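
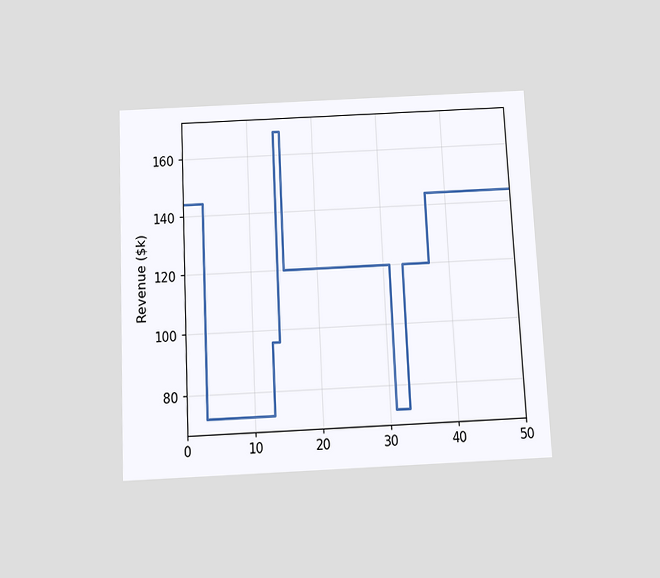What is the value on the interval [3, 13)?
$72k

The chart is tilted about 3° counter-clockwise and viewed slightly from below. On [3, 13) the step sits at $72k.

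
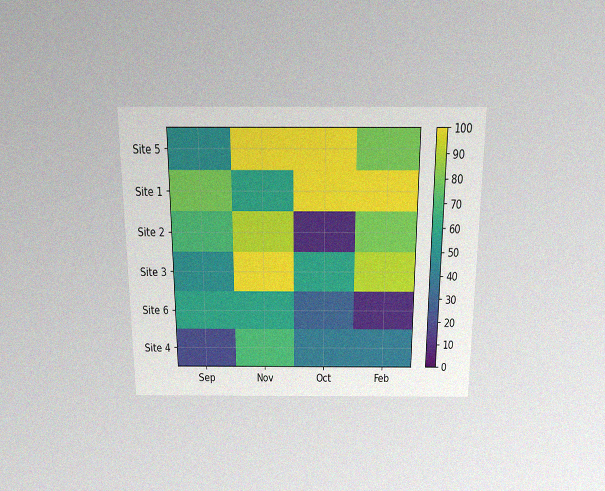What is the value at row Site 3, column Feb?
The chart is viewed slightly from above, with some photo noise. Matching cell (Site 3, Feb) against the colorbar gives 90.

90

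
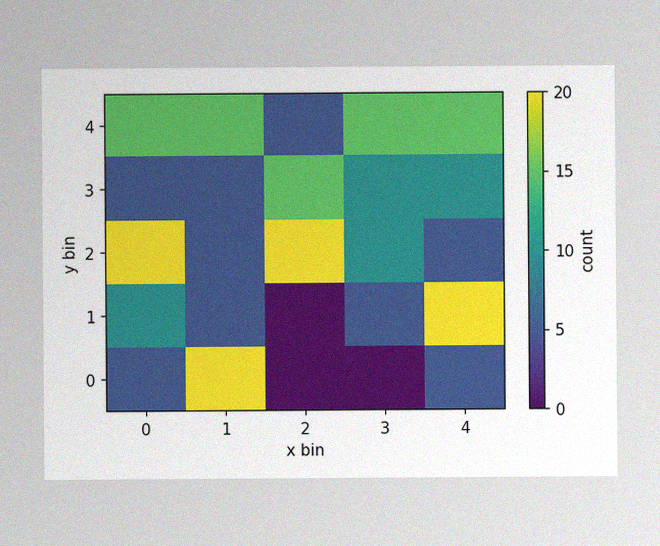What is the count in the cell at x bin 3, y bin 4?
The image has some photo noise and uneven lighting. Matching the cell (3, 4) against the colorbar gives 15.

15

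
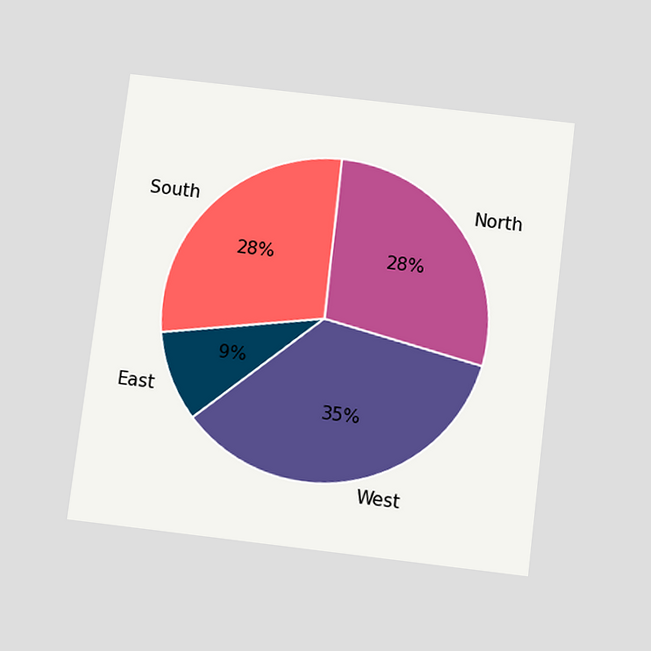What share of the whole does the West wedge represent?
35%

The chart is tilted about 7° clockwise and viewed slightly from below. The West slice takes up 35% of the pie.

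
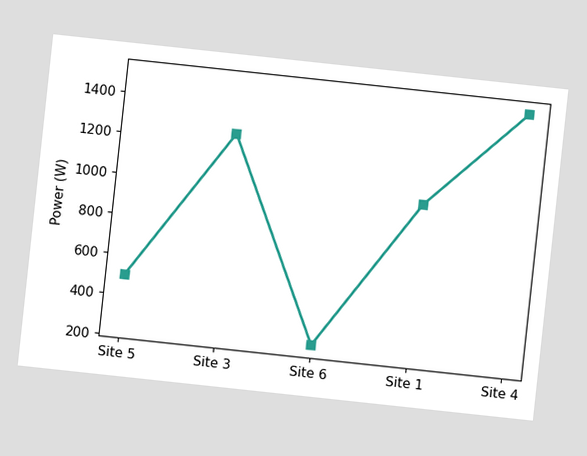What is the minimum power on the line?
The chart is tilted about 6° clockwise. The lowest point is at Site 6, and reading across to the y-axis gives 250W.

250W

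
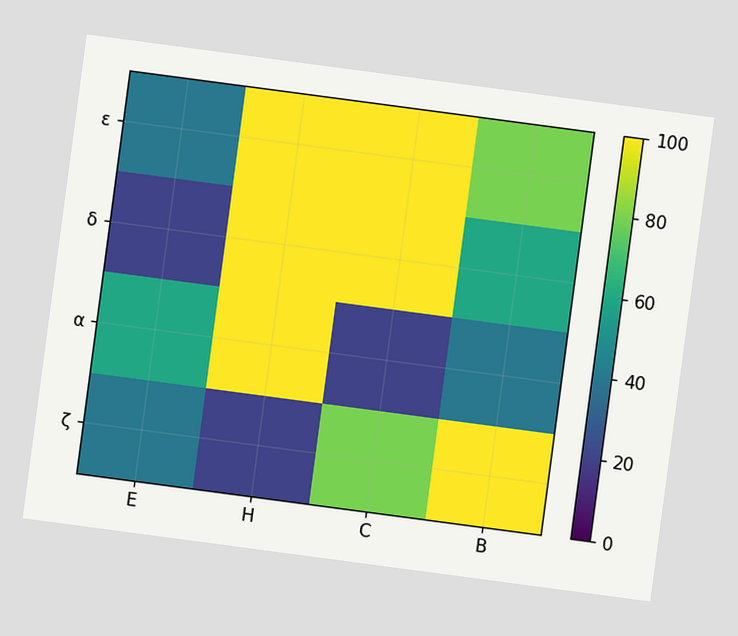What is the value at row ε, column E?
40

The chart is tilted about 8° clockwise. Matching cell (ε, E) against the colorbar gives 40.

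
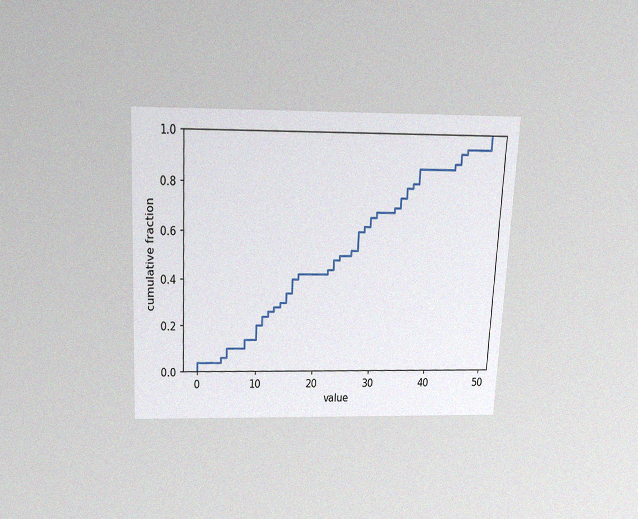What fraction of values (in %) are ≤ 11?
The chart is tilted about 3° clockwise and viewed slightly from above, with some photo noise. At x=11 the ECDF step is at 24%.

24%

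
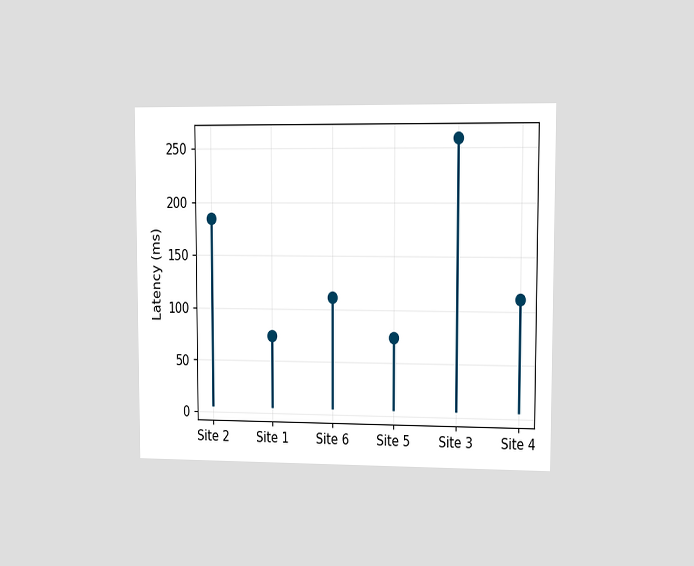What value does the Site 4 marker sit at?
111ms

The chart is viewed at a slight angle. The Site 4 marker sits at 111ms.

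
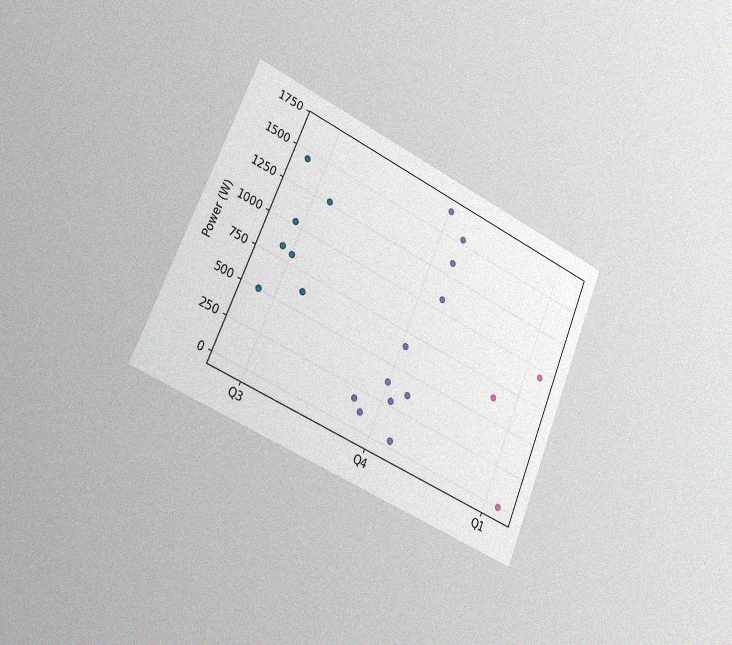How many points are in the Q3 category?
The chart is tilted about 23° clockwise and viewed slightly from the left, with some photo noise. Counting the markers in the Q3 column gives 7.

7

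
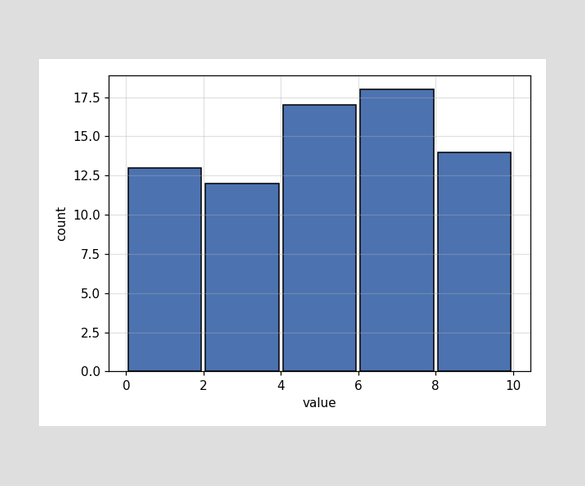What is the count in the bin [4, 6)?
The [4, 6) bin has height 17.

17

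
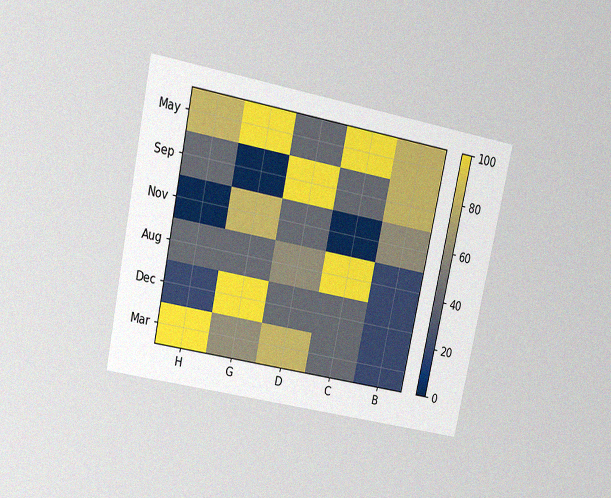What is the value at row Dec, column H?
The chart is tilted about 12° clockwise and viewed slightly from above, with some photo noise. Matching cell (Dec, H) against the colorbar gives 20.

20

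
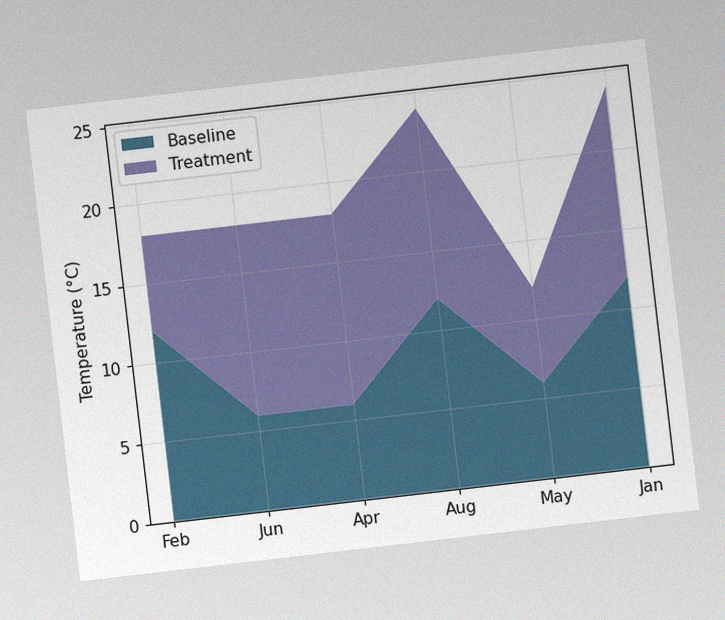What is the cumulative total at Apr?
The chart is tilted about 7° counter-clockwise, with some photo noise. The stacked total at Apr reaches 18°C.

18°C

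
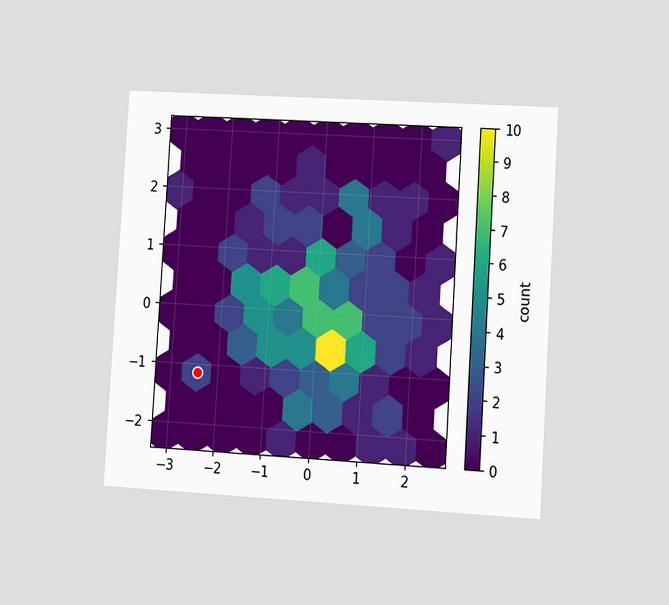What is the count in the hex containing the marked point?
2

The chart is tilted about 4° clockwise and viewed slightly from the right. The marked hex reads 2 on the colorbar.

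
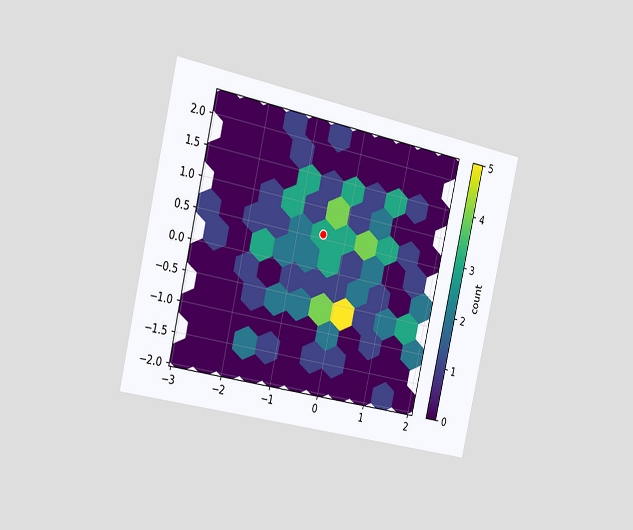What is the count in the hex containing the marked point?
The chart is tilted about 13° clockwise and viewed slightly from the left. The marked hex reads 3 on the colorbar.

3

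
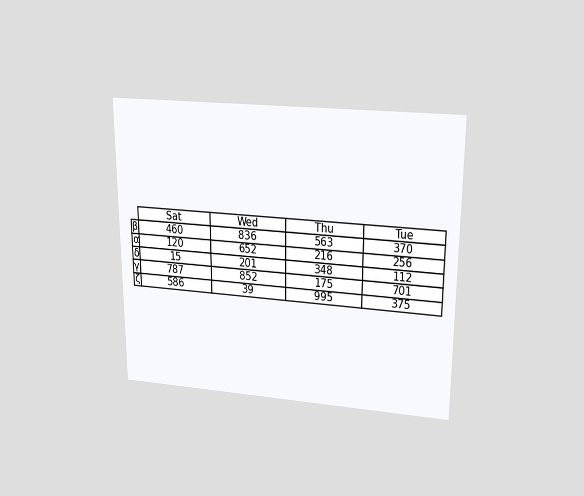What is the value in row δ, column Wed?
The chart is viewed slightly from above. The (δ, Wed) cell reads 201.

201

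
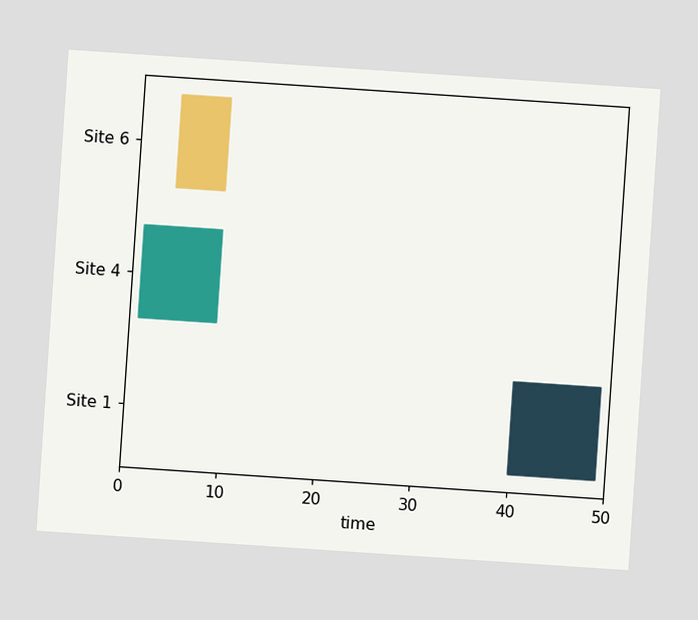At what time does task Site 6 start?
4

The chart is tilted about 4° clockwise. The Site 6 bar begins at t=4.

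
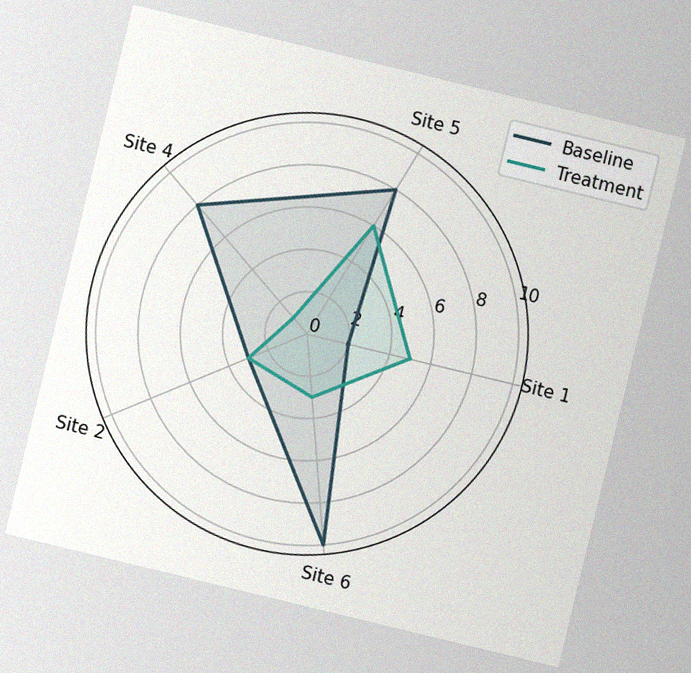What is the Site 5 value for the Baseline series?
The chart is tilted about 14° clockwise, with some photo noise. On the Site 5 axis, Baseline reaches 8.

8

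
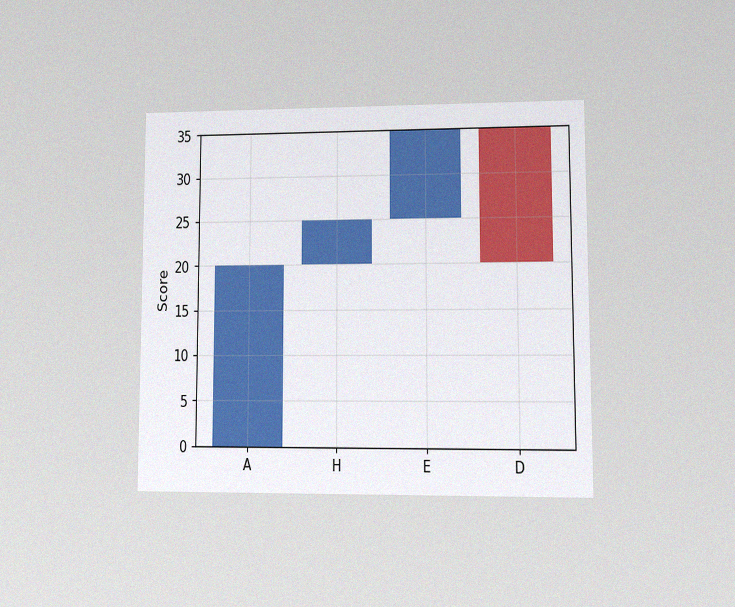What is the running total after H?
25

The chart is viewed at a slight angle, with some photo noise. After H the running total reaches 25.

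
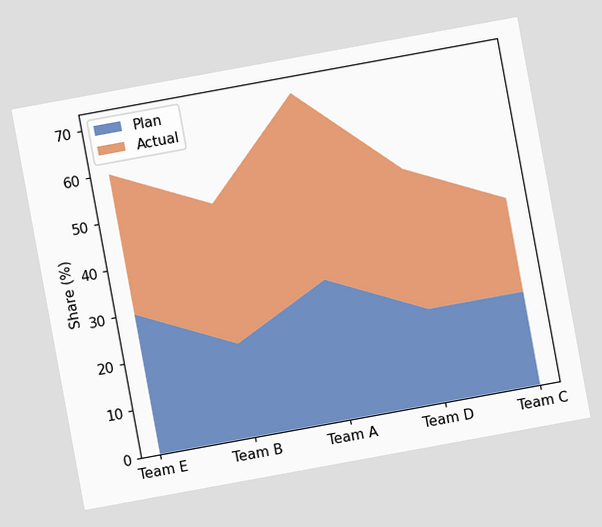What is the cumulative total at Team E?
The chart is tilted about 10° counter-clockwise. The stacked total at Team E reaches 60%.

60%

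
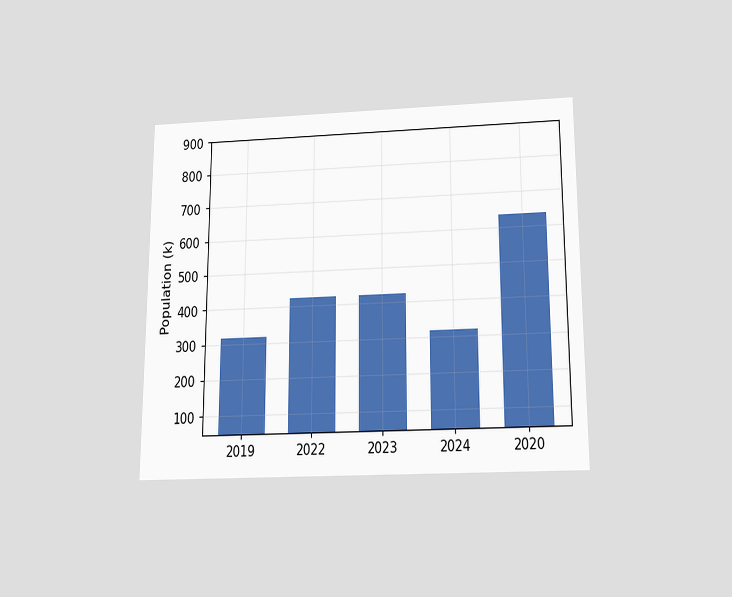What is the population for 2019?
The chart is viewed slightly from below. Reading along the chart's y-axis, the 2019 bar reaches 318k.

318k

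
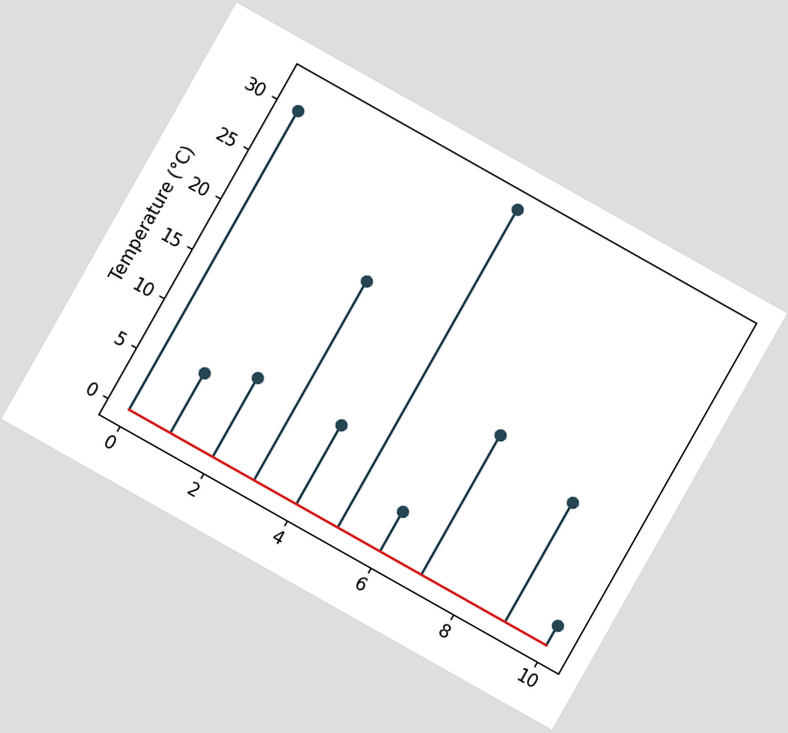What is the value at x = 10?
2°C

The chart is tilted about 29° clockwise. The stem at x=10 reaches 2°C.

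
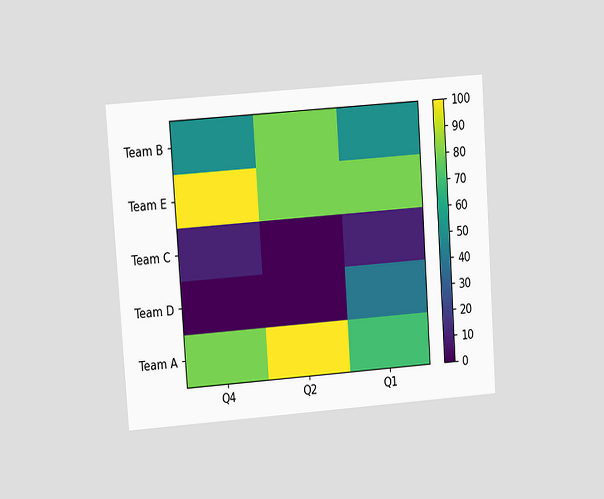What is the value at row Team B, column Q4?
The chart is tilted about 4° counter-clockwise and viewed at a slight angle. Matching cell (Team B, Q4) against the colorbar gives 50.

50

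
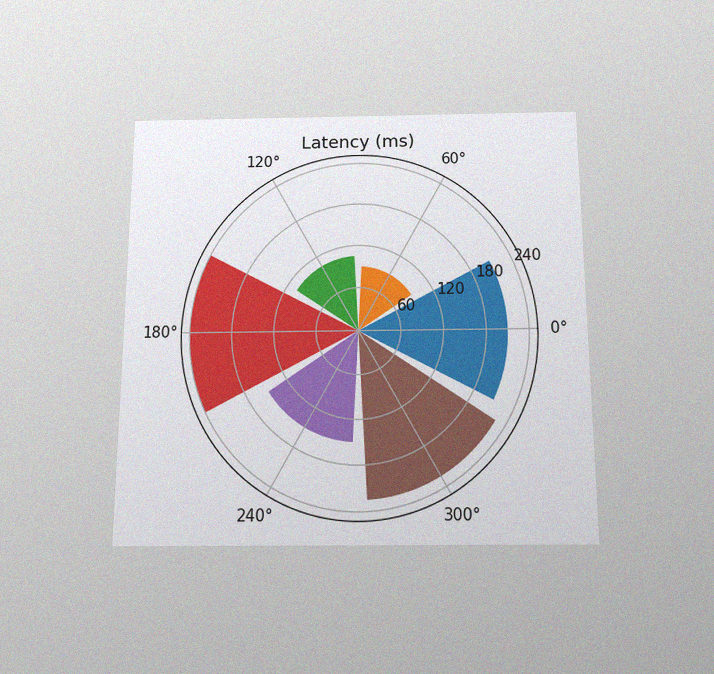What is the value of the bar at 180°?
240ms

The chart is viewed slightly from below, with some photo noise. The bar at 180° reaches 240ms on the radial axis.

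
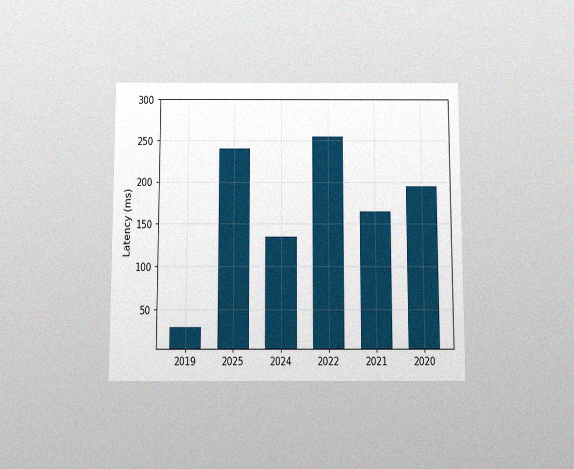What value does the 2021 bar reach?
165ms

The chart is viewed slightly from below, with some photo noise. Reading along the chart's y-axis, the 2021 bar reaches 165ms.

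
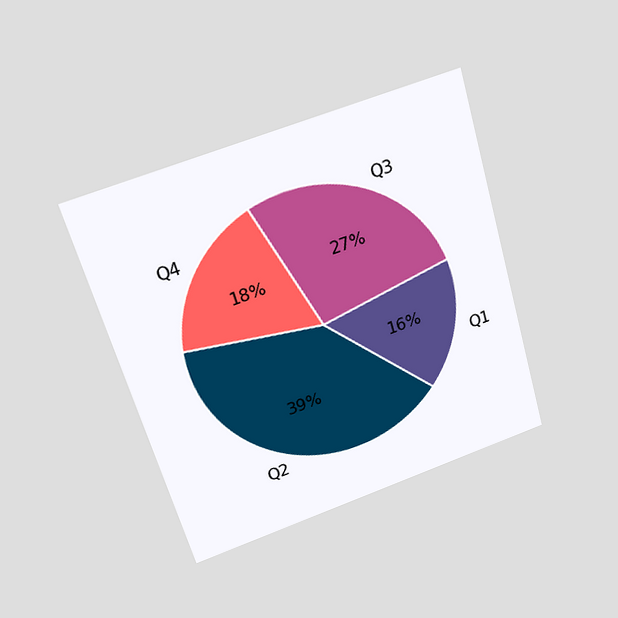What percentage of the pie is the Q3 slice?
The chart is tilted about 16° counter-clockwise and viewed slightly from above. The Q3 slice takes up 27% of the pie.

27%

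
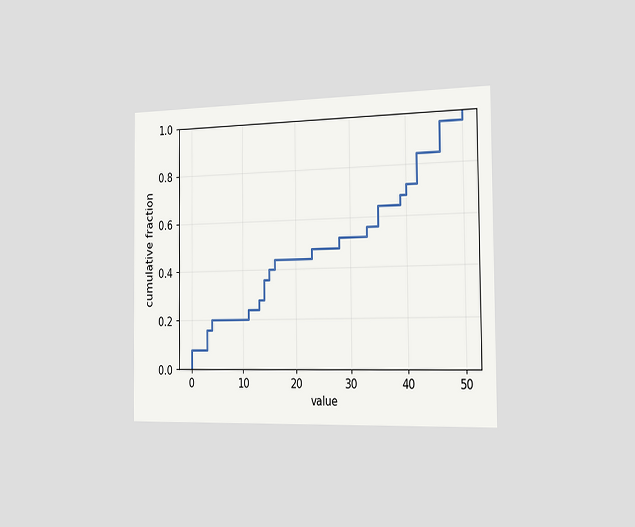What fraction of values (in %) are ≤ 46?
The chart is viewed slightly from the right. At x=46 the ECDF step is at 96%.

96%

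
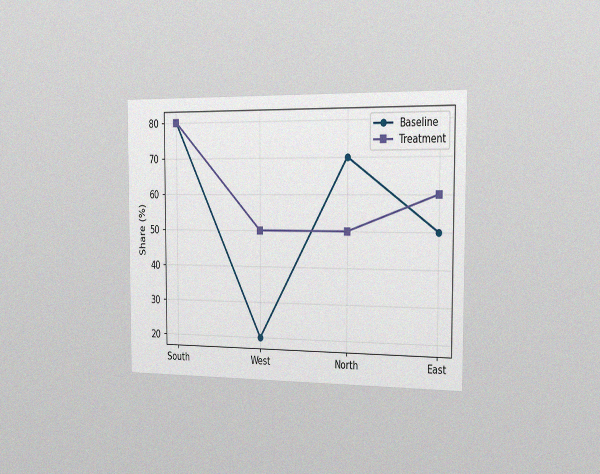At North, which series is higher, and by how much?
The chart is viewed slightly from the right, with some photo noise. At North, Baseline sits above the other line by 20%.

Baseline, by 20%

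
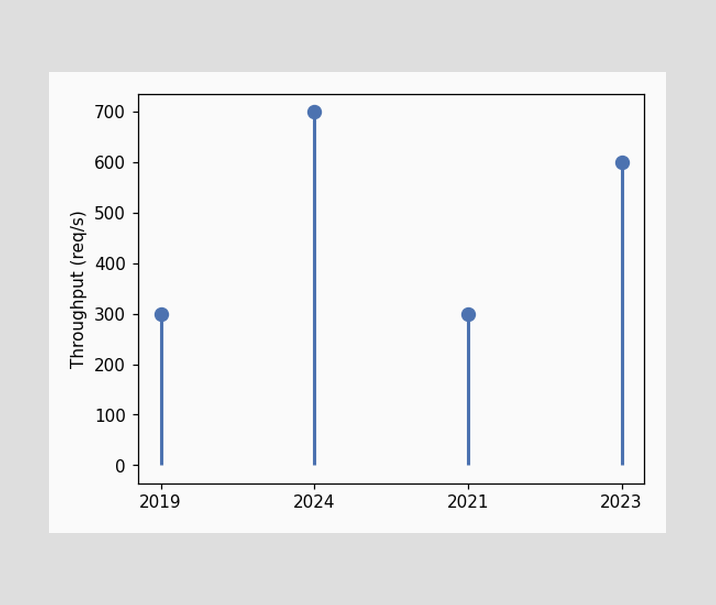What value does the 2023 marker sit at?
The 2023 marker sits at 600req/s.

600req/s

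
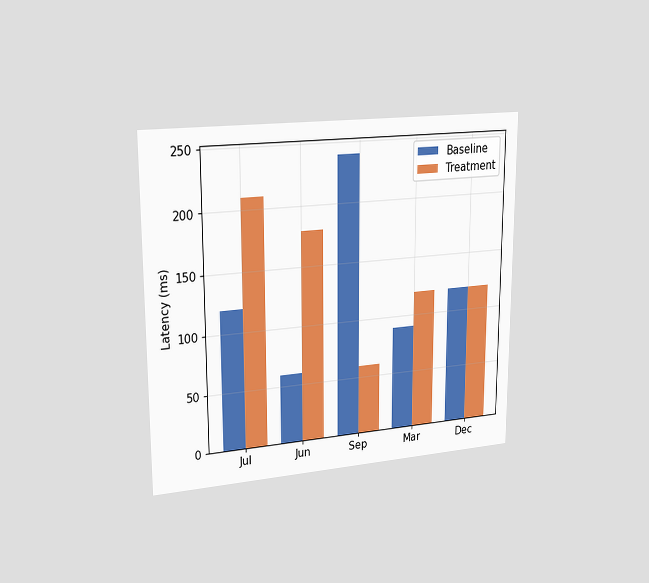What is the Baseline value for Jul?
The chart is viewed slightly from the left. The Baseline bar at Jul reaches 120ms on the y-axis.

120ms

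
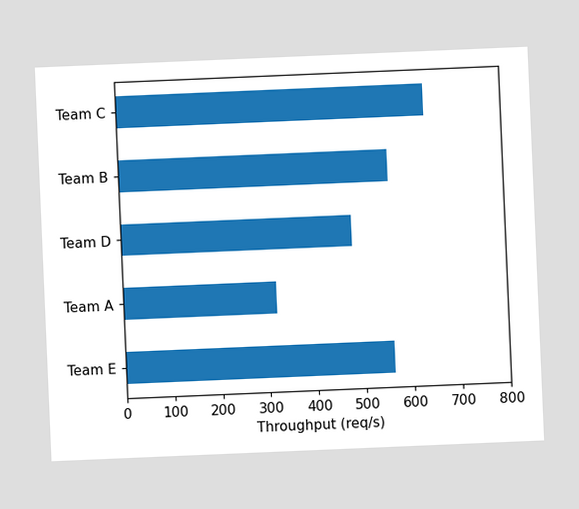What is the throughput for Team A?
The chart is tilted about 2° counter-clockwise. Reading along the chart's x-axis, the Team A bar reaches 320req/s.

320req/s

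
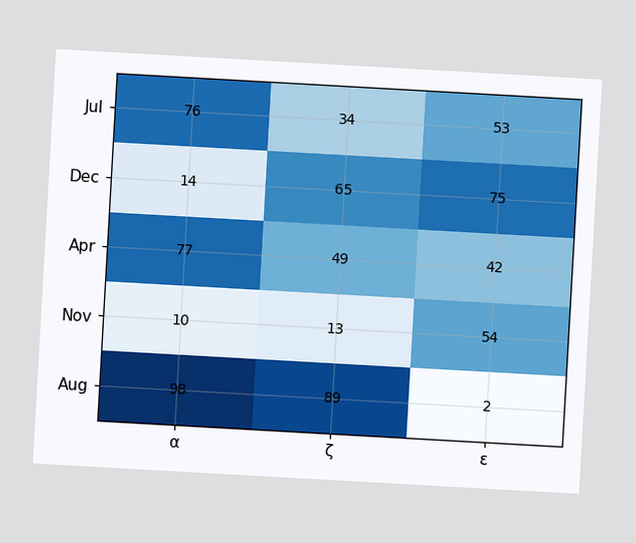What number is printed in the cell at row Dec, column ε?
The chart is tilted about 3° clockwise. The (Dec, ε) cell reads 75.

75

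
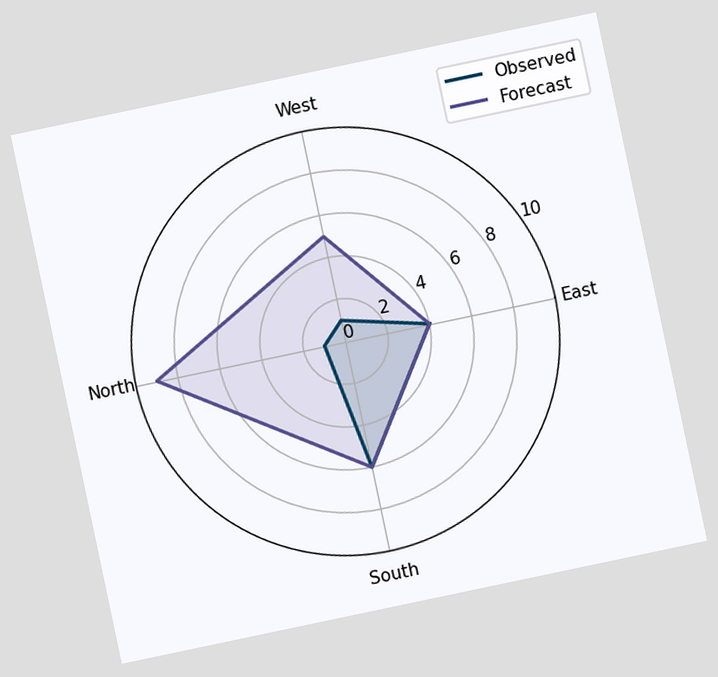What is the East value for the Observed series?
The chart is tilted about 12° counter-clockwise. On the East axis, Observed reaches 4.

4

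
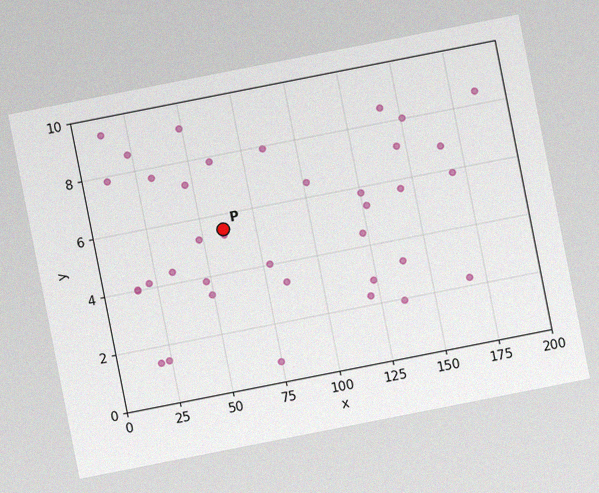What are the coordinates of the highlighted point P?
(60, 5.5)

The chart is tilted about 11° counter-clockwise, with some photo noise. Following the gridlines from P to each axis, P sits at (60, 5.5).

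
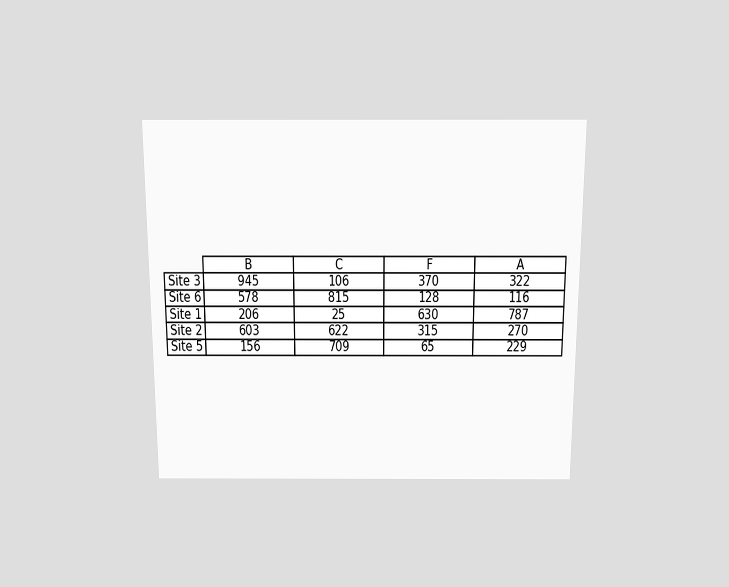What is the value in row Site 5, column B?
156

The chart is viewed slightly from above. The (Site 5, B) cell reads 156.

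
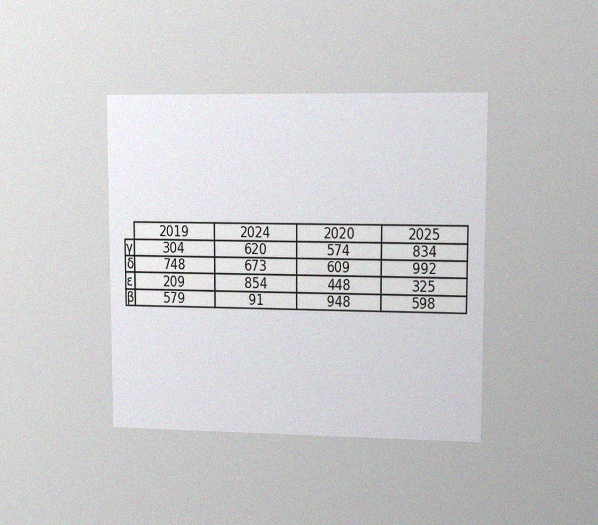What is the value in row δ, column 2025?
The chart is viewed at a slight angle, with some photo noise. The (δ, 2025) cell reads 992.

992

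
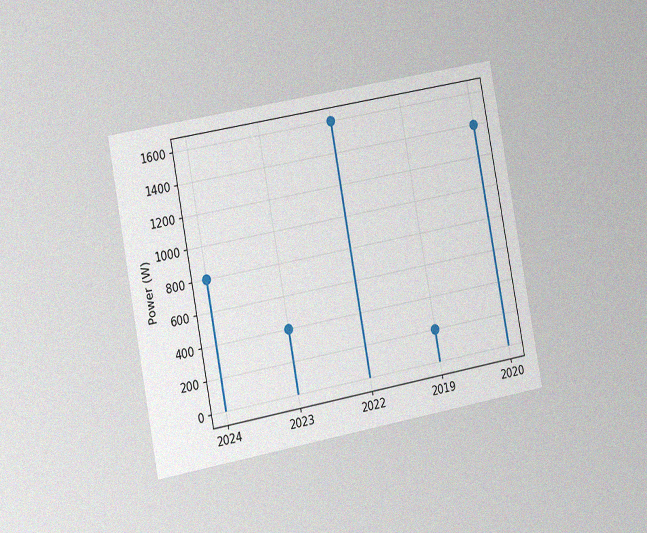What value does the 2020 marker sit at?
The chart is tilted about 11° counter-clockwise and viewed slightly from the left, with some photo noise. The 2020 marker sits at 1400W.

1400W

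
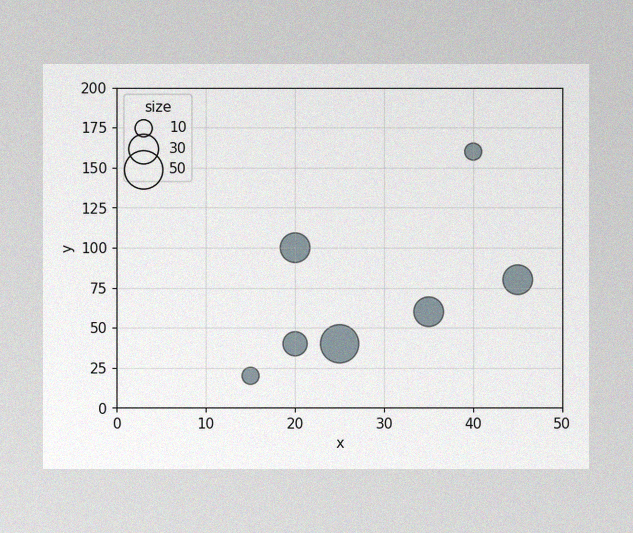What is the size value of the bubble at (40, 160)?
The image has some photo noise and uneven lighting. Matching the bubble at (40, 160) against the size legend gives 10.

10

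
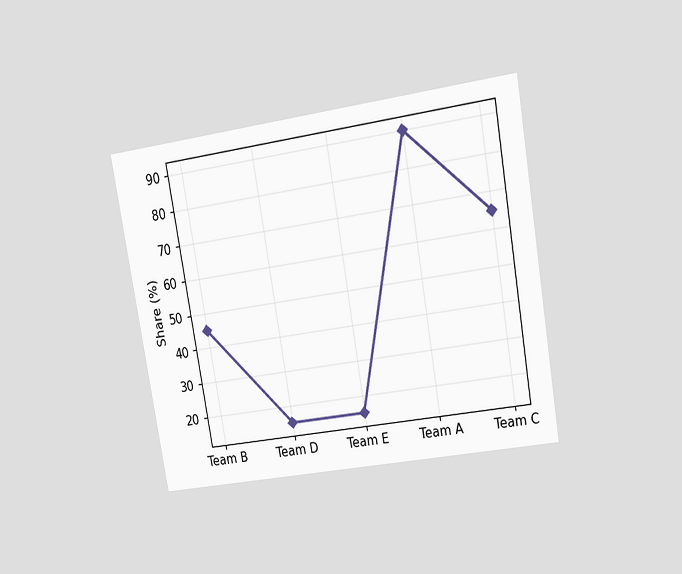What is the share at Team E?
The chart is tilted about 10° counter-clockwise and viewed at a slight angle. At Team E, the line is at 15%.

15%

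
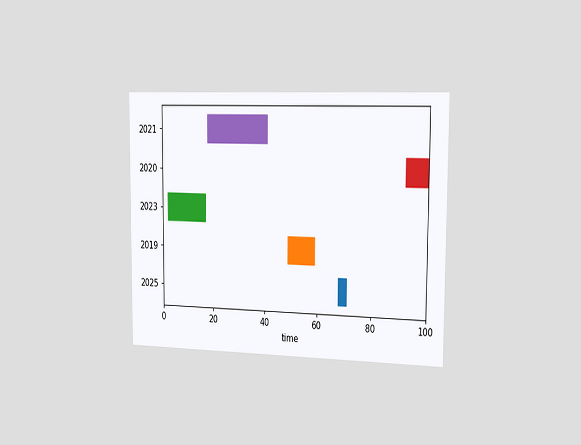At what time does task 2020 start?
The chart is viewed slightly from the right. The 2020 bar begins at t=92.

92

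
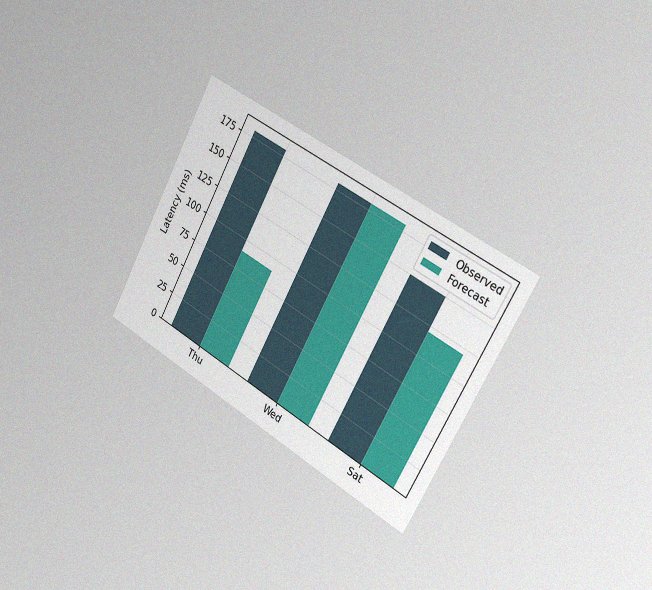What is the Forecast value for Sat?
120ms

The chart is tilted about 29° clockwise and viewed slightly from the right, with some photo noise. The Forecast bar at Sat reaches 120ms on the y-axis.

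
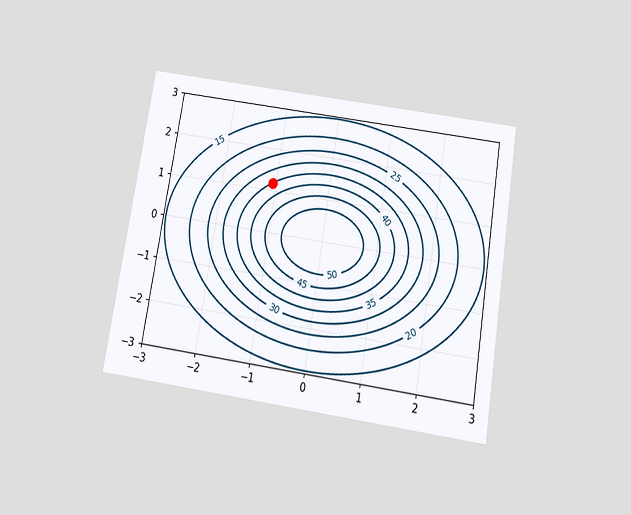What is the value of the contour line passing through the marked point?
The chart is tilted about 9° clockwise and viewed slightly from below. The marked point sits on the contour labelled 35.

35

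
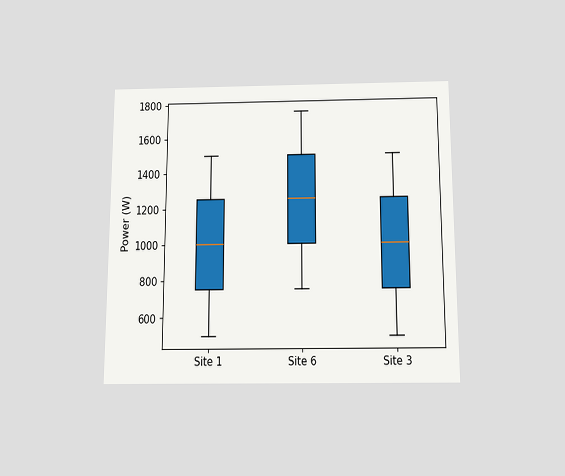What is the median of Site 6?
1250W

The chart is viewed slightly from below. The median line in the Site 6 box sits at 1250W.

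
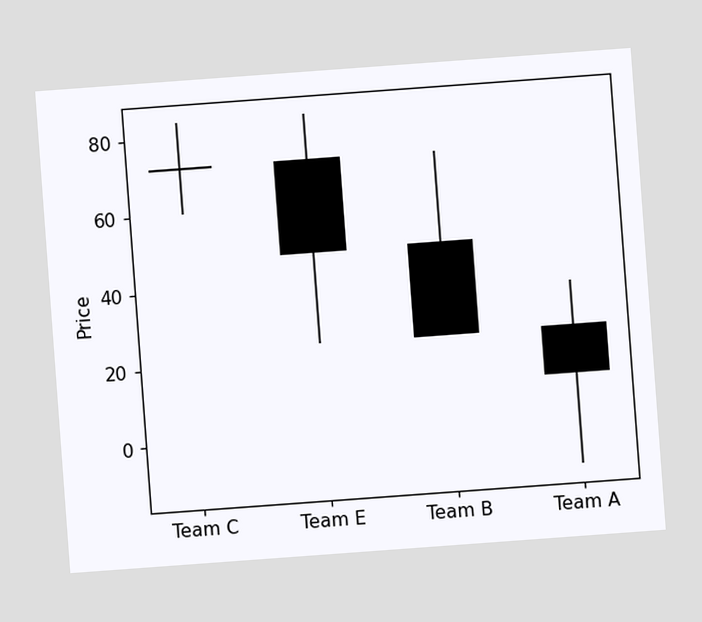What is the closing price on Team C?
The chart is tilted about 4° counter-clockwise. The Team C candle closes at 72.

72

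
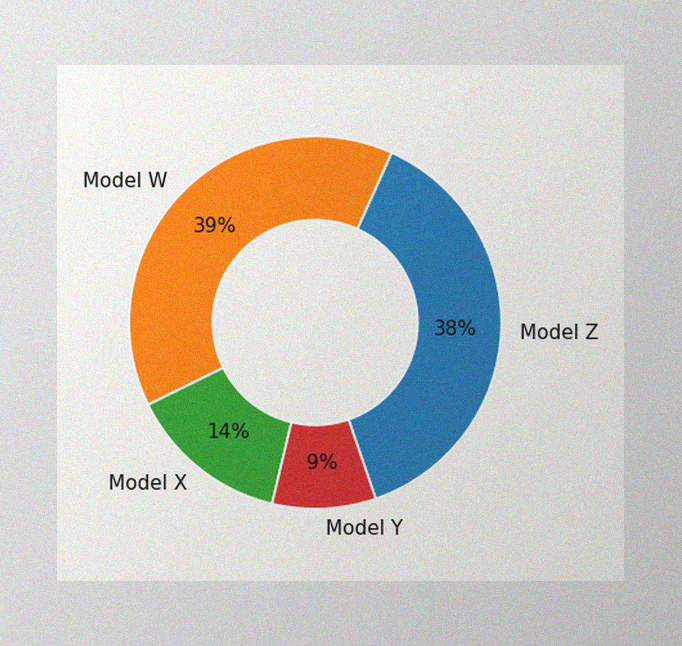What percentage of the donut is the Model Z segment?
38%

The image has some photo noise and uneven lighting. The Model Z segment takes up 38% of the ring.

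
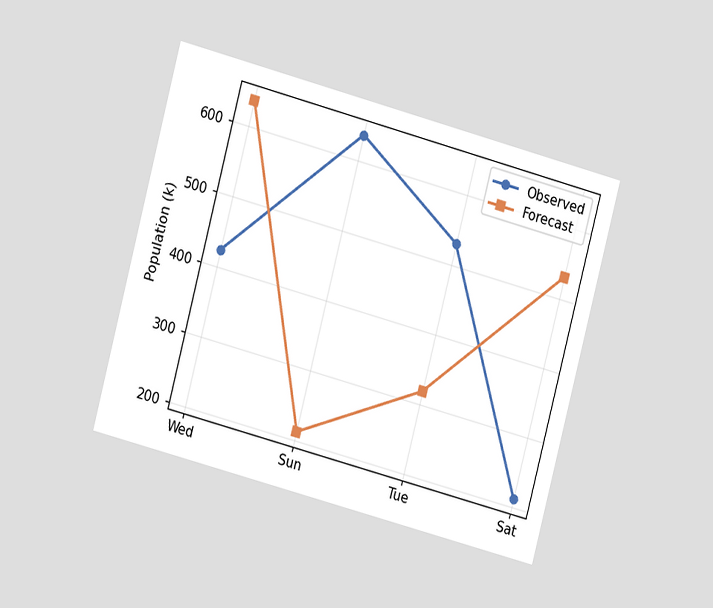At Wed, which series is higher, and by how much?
The chart is tilted about 15° clockwise and viewed at a slight angle. At Wed, Forecast sits above the other line by 212k.

Forecast, by 212k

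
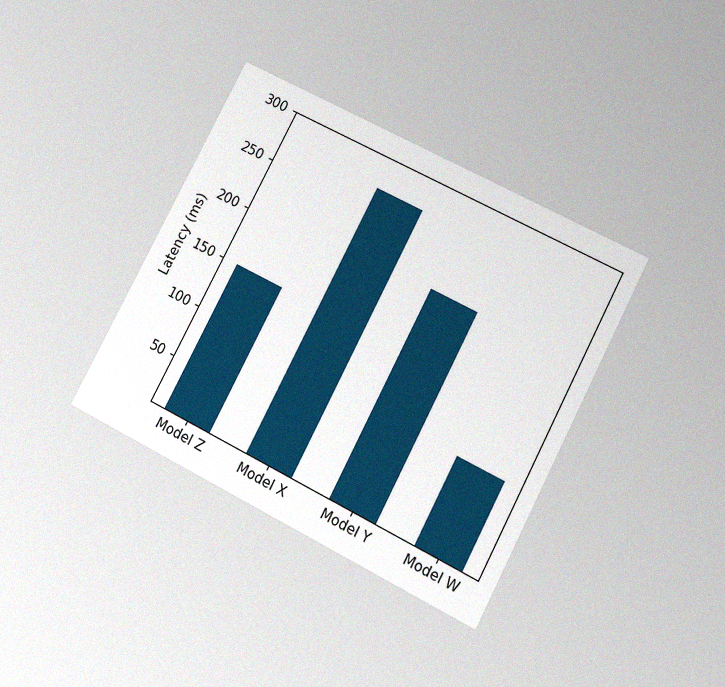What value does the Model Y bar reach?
The chart is tilted about 27° clockwise and viewed slightly from below, with some photo noise. Reading along the chart's y-axis, the Model Y bar reaches 210ms.

210ms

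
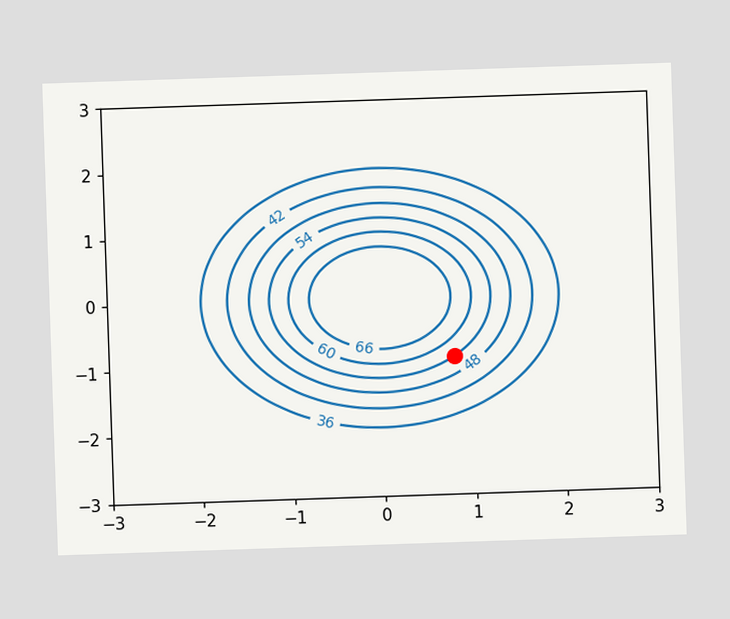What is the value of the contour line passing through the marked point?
54

The marked point sits on the contour labelled 54.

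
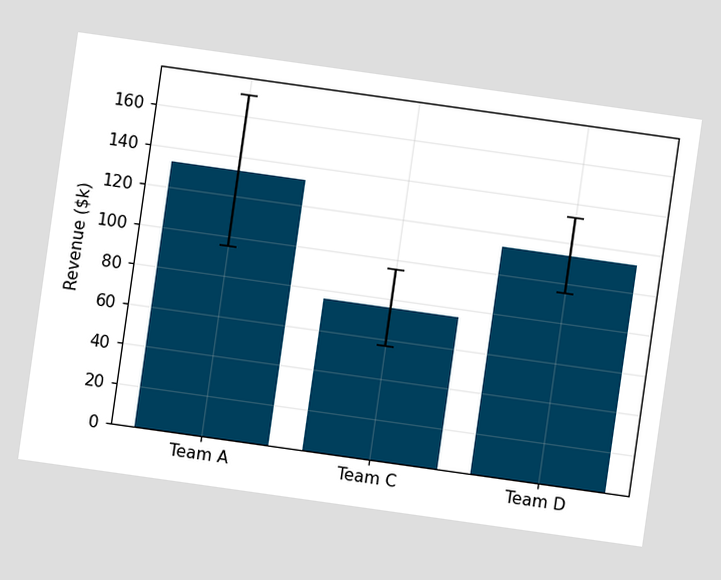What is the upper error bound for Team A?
$171k

The chart is tilted about 8° clockwise. The Team A bar's upper whisker reaches $171k.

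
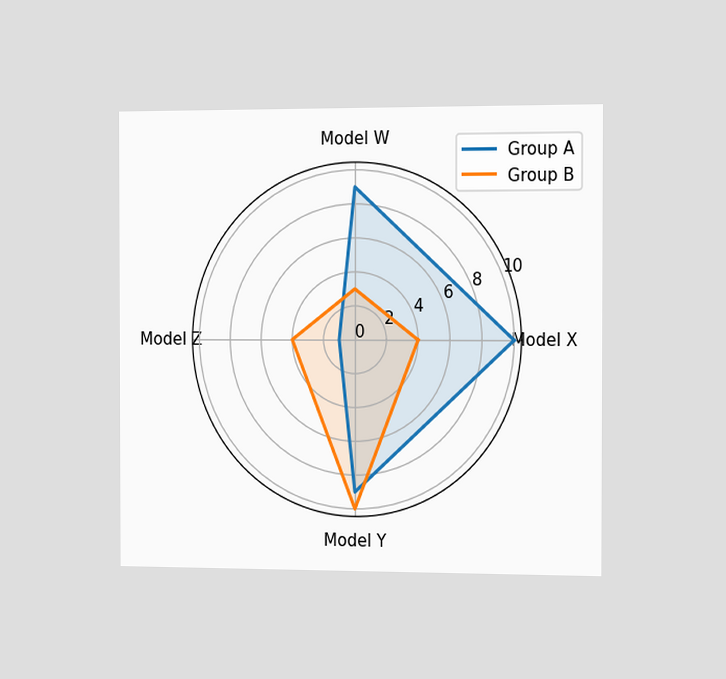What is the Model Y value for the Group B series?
The chart is viewed slightly from the right. On the Model Y axis, Group B reaches 10.

10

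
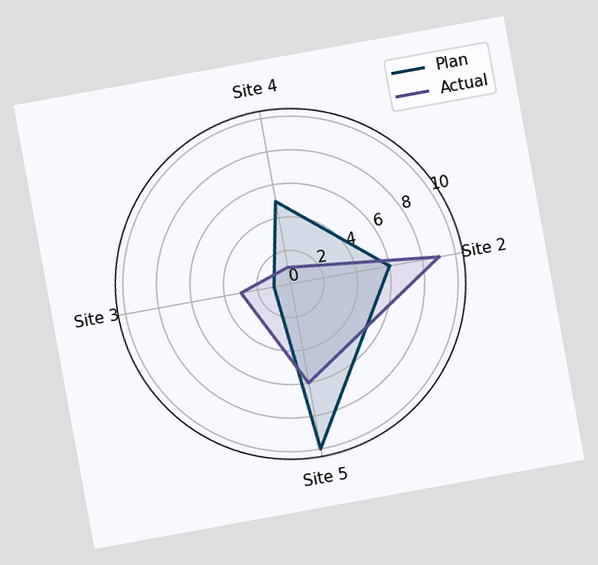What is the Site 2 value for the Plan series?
6

The chart is tilted about 10° counter-clockwise. On the Site 2 axis, Plan reaches 6.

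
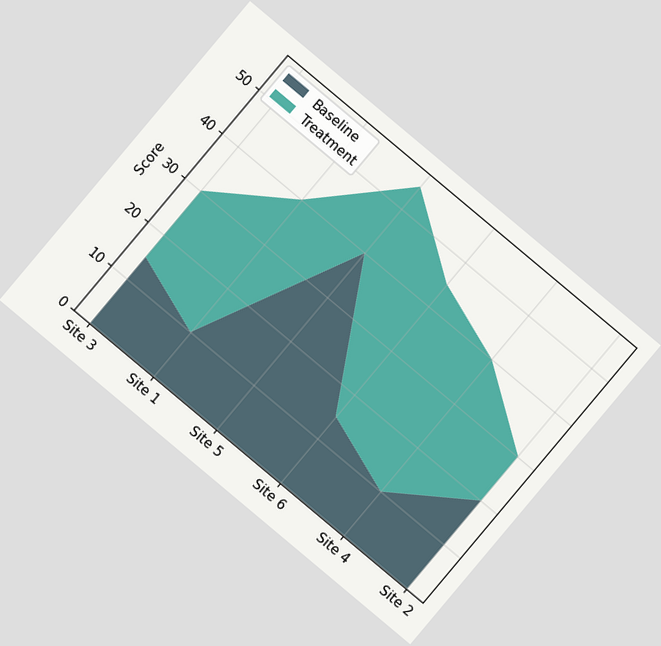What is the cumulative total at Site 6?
45

The chart is tilted about 40° clockwise. The stacked total at Site 6 reaches 45.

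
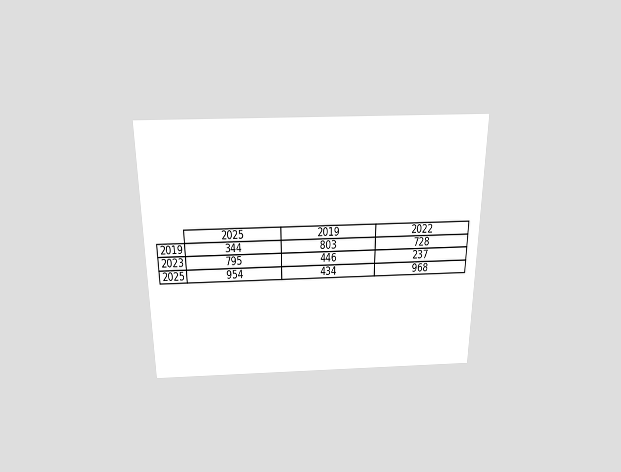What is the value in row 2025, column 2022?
968

The chart is viewed slightly from above. The (2025, 2022) cell reads 968.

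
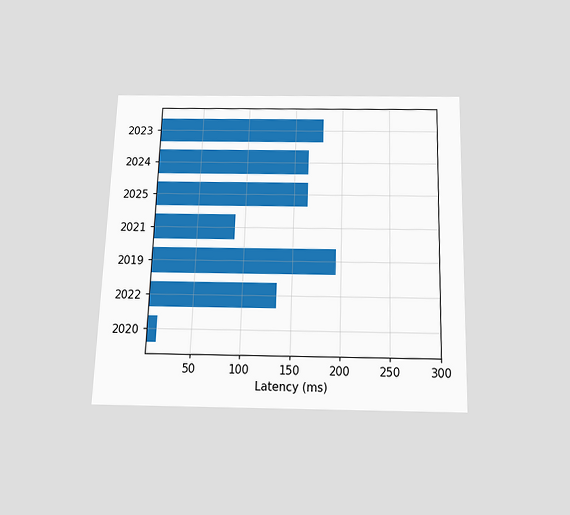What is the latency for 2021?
90ms

The chart is viewed slightly from below. Reading along the chart's x-axis, the 2021 bar reaches 90ms.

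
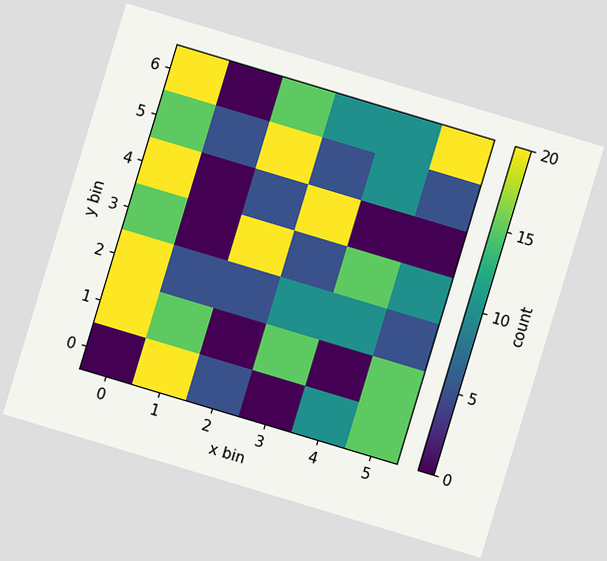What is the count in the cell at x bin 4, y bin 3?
The chart is tilted about 17° clockwise. Matching the cell (4, 3) against the colorbar gives 15.

15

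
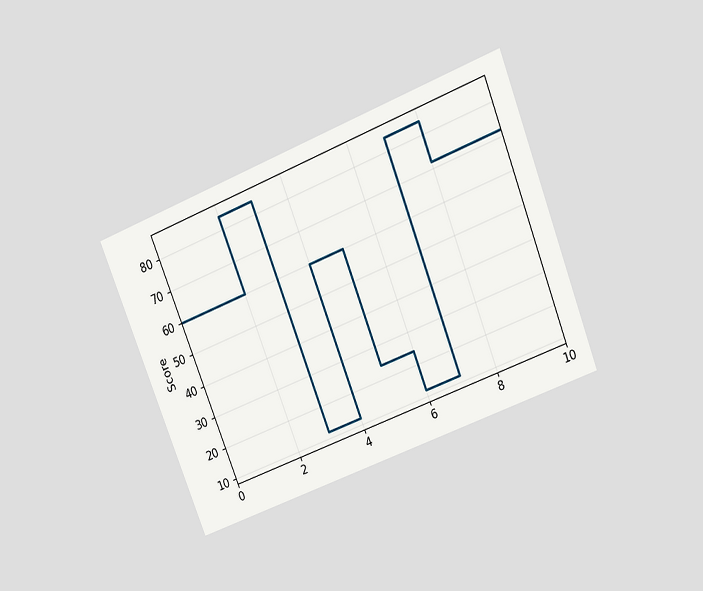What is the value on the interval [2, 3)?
84

The chart is tilted about 21° counter-clockwise and viewed at a slight angle. On [2, 3) the step sits at 84.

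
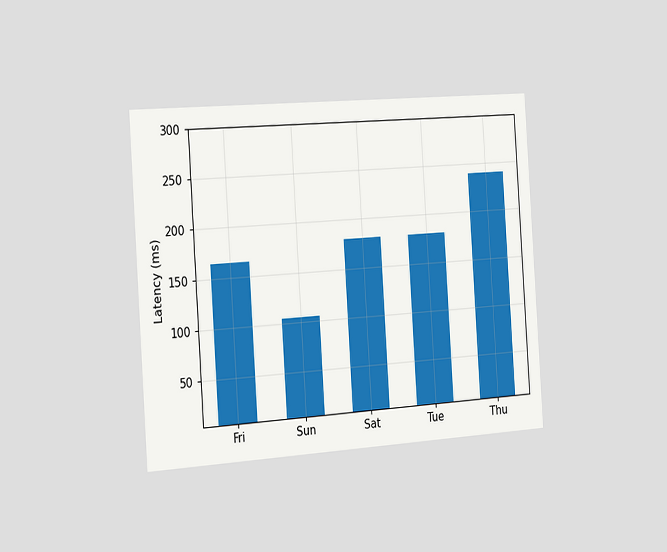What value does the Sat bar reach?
The chart is tilted about 4° counter-clockwise and viewed slightly from the left. Reading along the chart's y-axis, the Sat bar reaches 180ms.

180ms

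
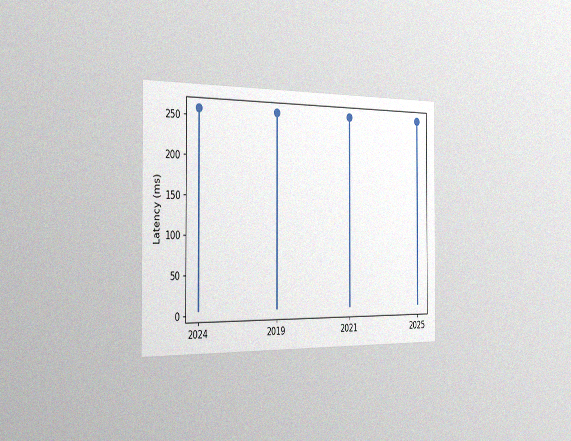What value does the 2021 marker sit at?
259ms

The chart is viewed slightly from the left, with some photo noise. The 2021 marker sits at 259ms.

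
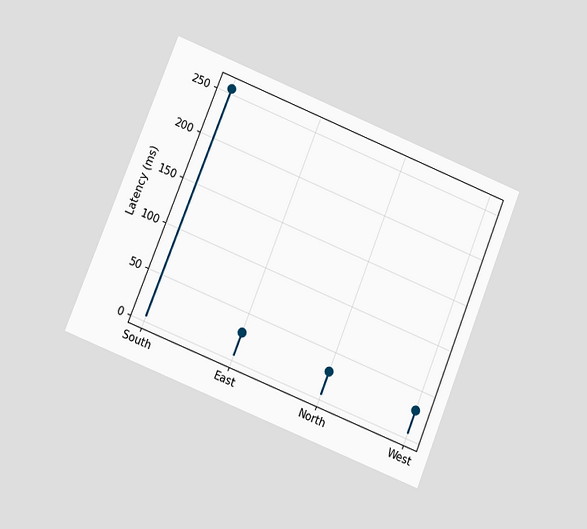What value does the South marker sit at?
255ms

The chart is tilted about 22° clockwise and viewed at a slight angle. The South marker sits at 255ms.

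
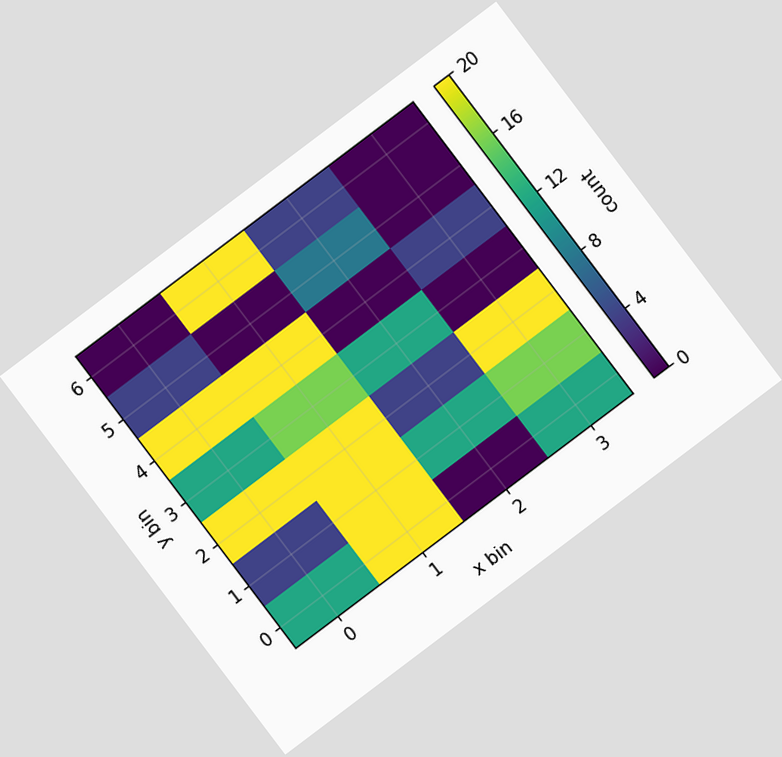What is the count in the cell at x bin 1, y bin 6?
The chart is tilted about 37° counter-clockwise. Matching the cell (1, 6) against the colorbar gives 20.

20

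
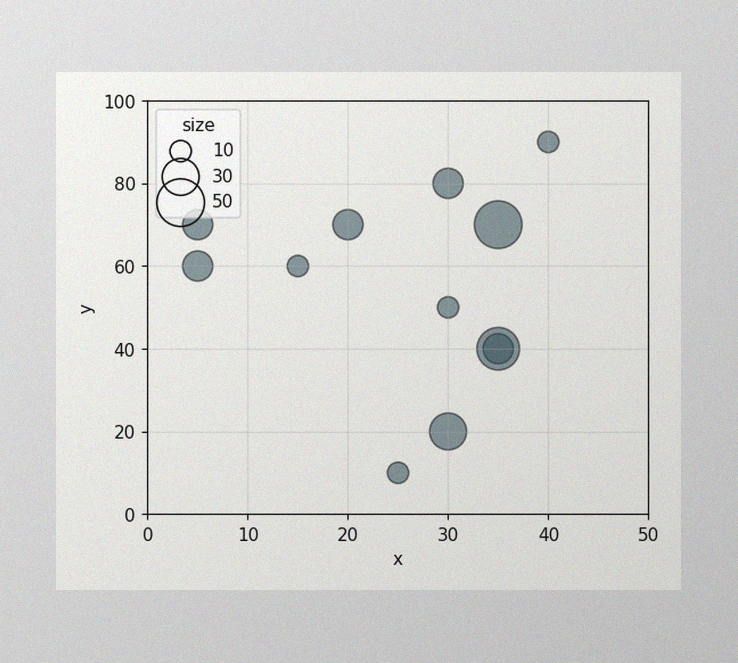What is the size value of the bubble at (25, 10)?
10

The image has some photo noise and uneven lighting. Matching the bubble at (25, 10) against the size legend gives 10.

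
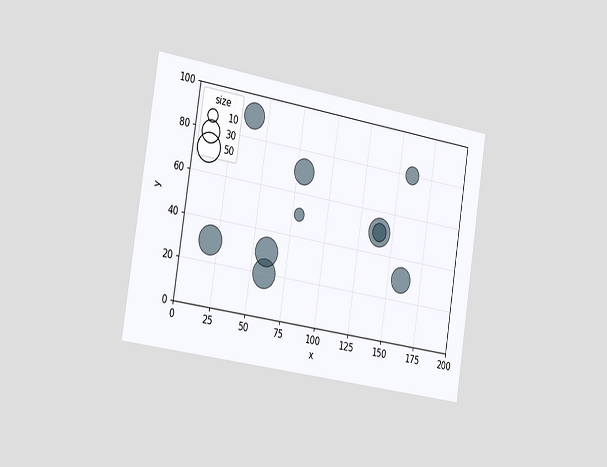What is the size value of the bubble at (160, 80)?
20

The chart is tilted about 9° clockwise and viewed slightly from the left. Matching the bubble at (160, 80) against the size legend gives 20.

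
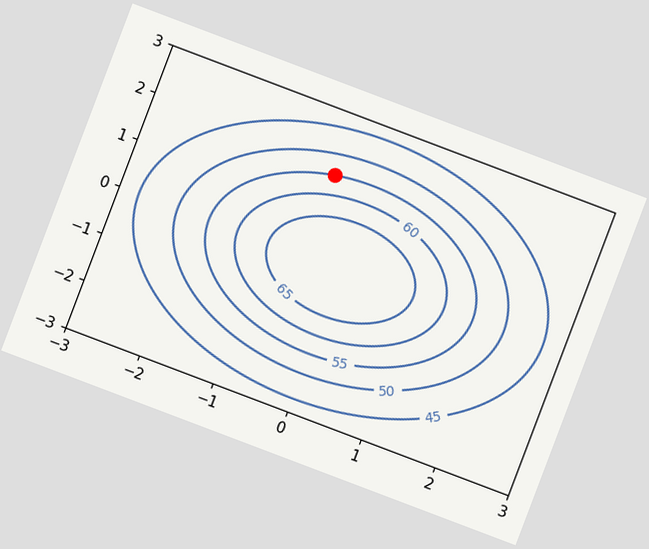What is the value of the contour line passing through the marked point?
55

The chart is tilted about 21° clockwise. The marked point sits on the contour labelled 55.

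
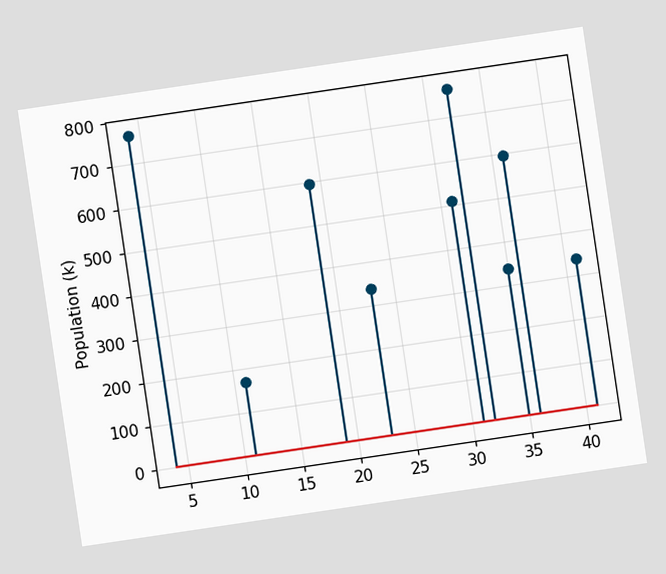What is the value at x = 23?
340k

The chart is tilted about 8° counter-clockwise. The stem at x=23 reaches 340k.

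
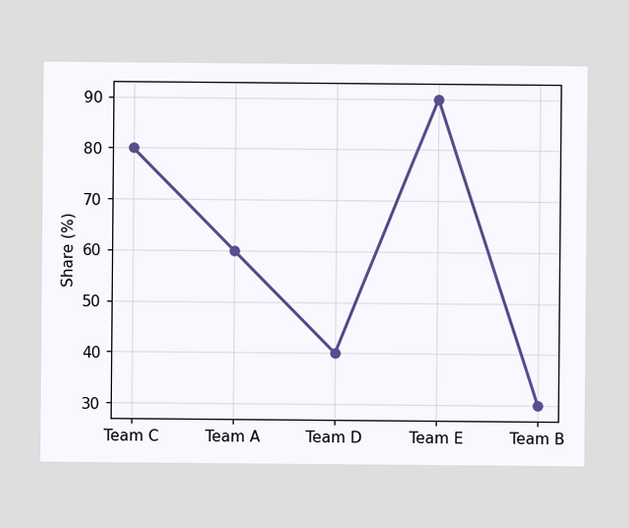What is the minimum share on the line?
The lowest point is at Team B, and reading across to the y-axis gives 30%.

30%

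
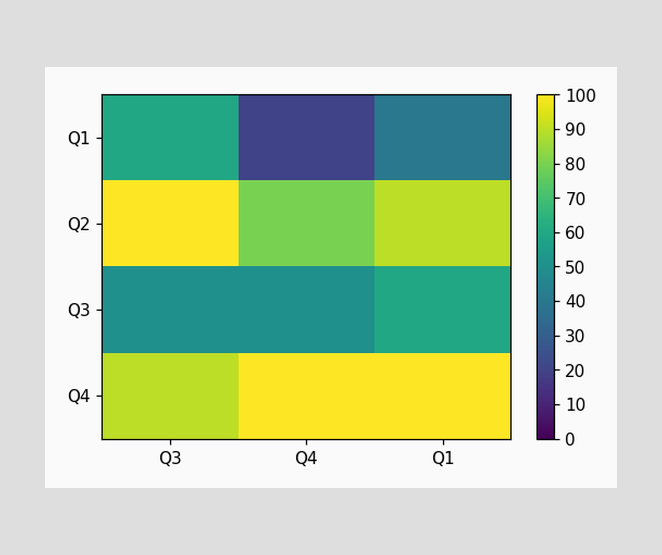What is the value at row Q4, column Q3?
90

Matching cell (Q4, Q3) against the colorbar gives 90.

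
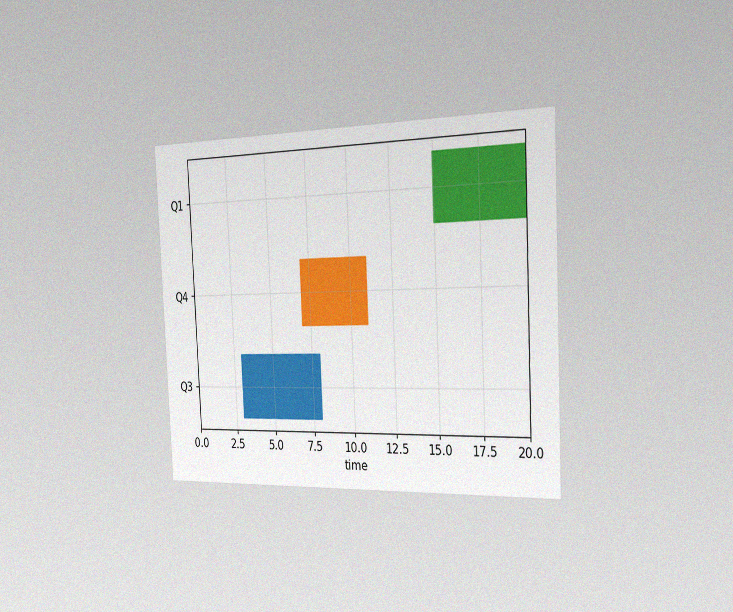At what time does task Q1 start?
15

The chart is tilted about 3° counter-clockwise and viewed slightly from the right, with some photo noise. The Q1 bar begins at t=15.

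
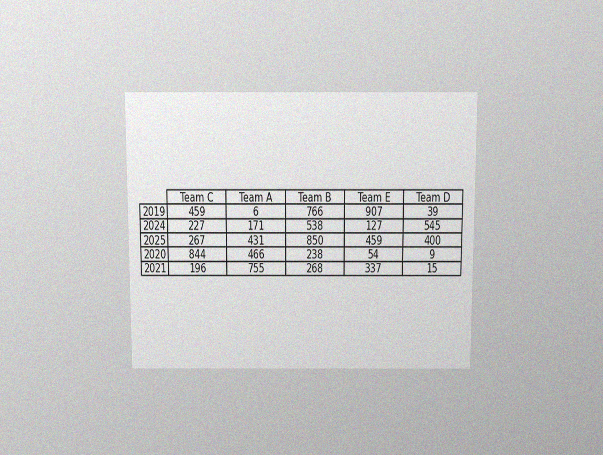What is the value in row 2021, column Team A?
The chart is viewed slightly from above, with some photo noise. The (2021, Team A) cell reads 755.

755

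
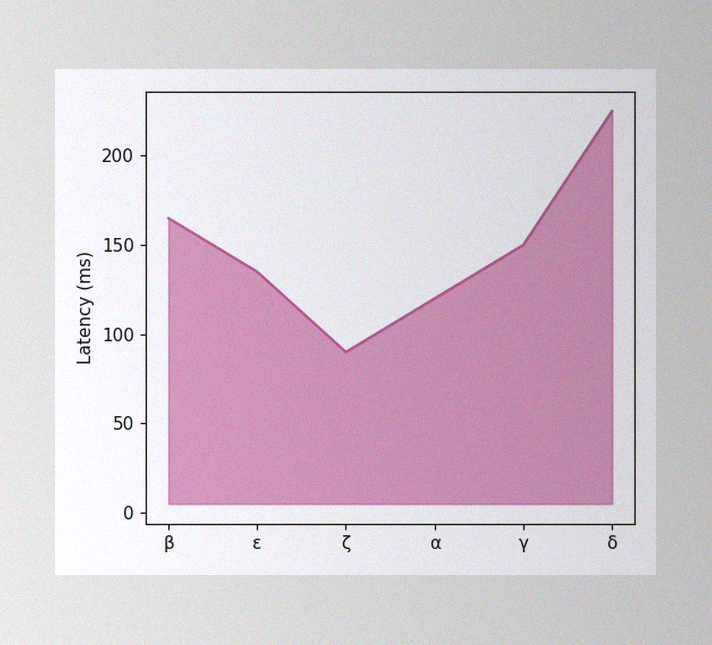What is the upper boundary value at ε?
135ms

The image has some photo noise and uneven lighting. At ε the upper boundary is at 135ms.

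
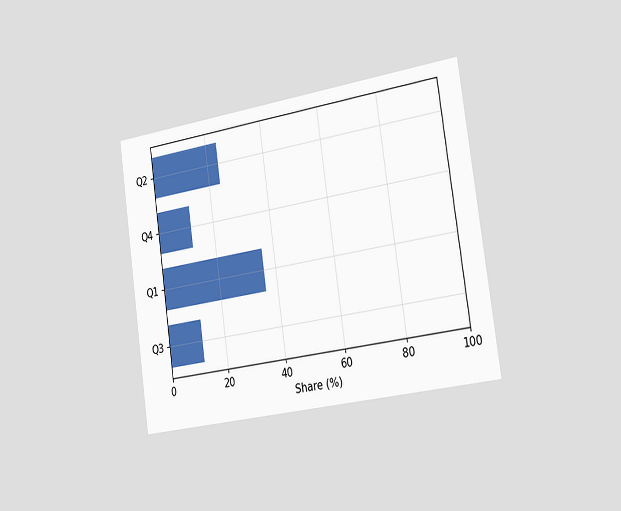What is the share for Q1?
The chart is tilted about 8° counter-clockwise and viewed slightly from the right. Reading along the chart's x-axis, the Q1 bar reaches 36%.

36%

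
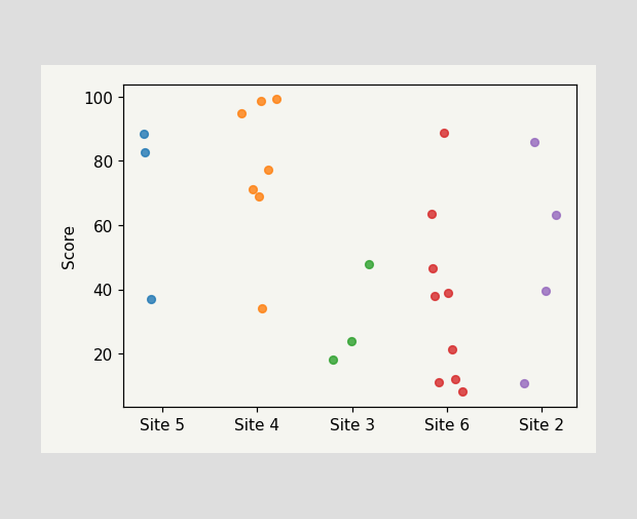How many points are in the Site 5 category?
Counting the markers in the Site 5 column gives 3.

3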